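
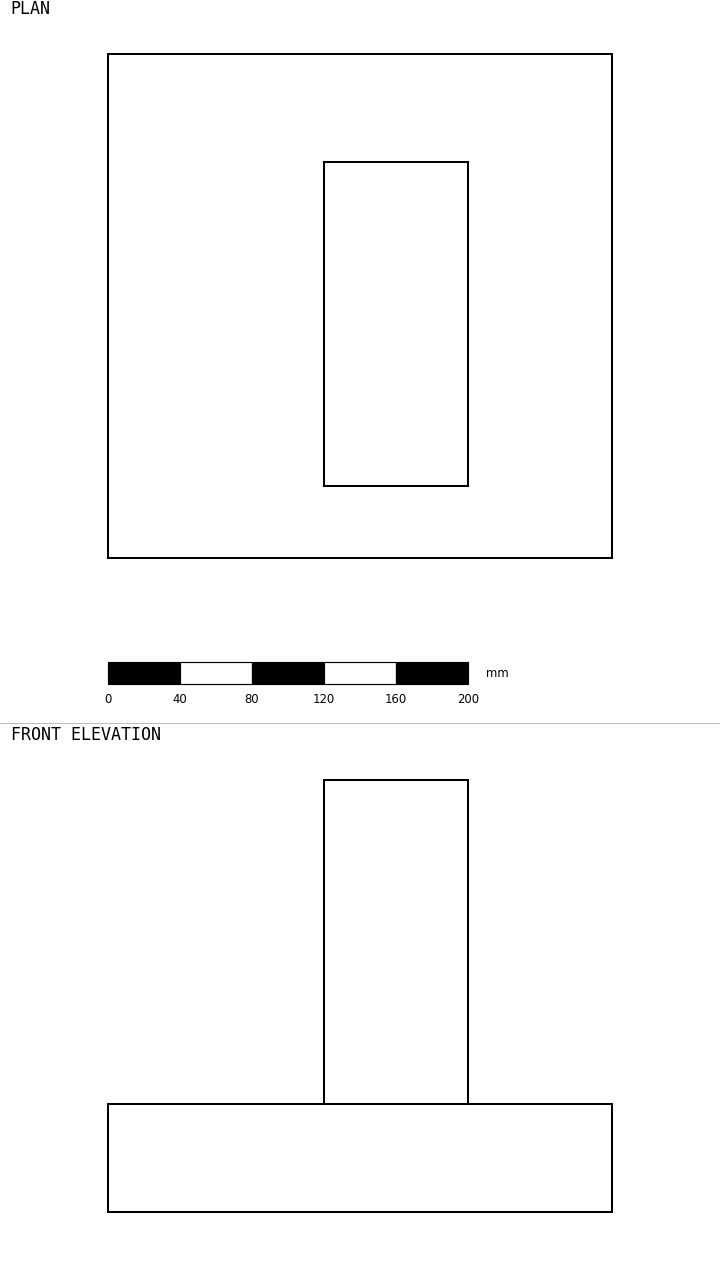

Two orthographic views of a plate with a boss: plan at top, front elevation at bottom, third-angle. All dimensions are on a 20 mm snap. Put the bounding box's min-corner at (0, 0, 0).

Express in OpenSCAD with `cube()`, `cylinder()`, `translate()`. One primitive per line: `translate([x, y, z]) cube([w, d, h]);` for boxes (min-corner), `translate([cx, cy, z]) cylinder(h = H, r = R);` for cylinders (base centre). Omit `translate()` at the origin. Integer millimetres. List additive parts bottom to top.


cube([280, 280, 60]);
translate([120, 40, 60]) cube([80, 180, 180]);


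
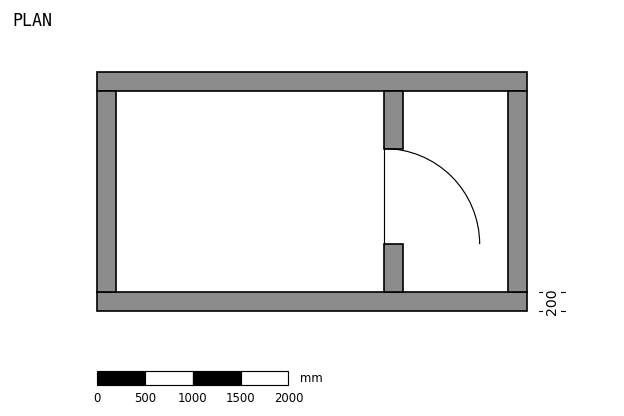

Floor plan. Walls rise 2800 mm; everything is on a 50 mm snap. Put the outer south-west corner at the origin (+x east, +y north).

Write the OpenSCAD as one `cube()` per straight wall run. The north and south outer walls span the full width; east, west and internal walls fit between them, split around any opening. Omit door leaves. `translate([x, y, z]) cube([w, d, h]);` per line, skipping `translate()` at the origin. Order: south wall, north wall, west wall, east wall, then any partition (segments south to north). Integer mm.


cube([4500, 200, 2800]);
translate([0, 2300, 0]) cube([4500, 200, 2800]);
translate([0, 200, 0]) cube([200, 2100, 2800]);
translate([4300, 200, 0]) cube([200, 2100, 2800]);
translate([3000, 200, 0]) cube([200, 500, 2800]);
translate([3000, 1700, 0]) cube([200, 600, 2800]);


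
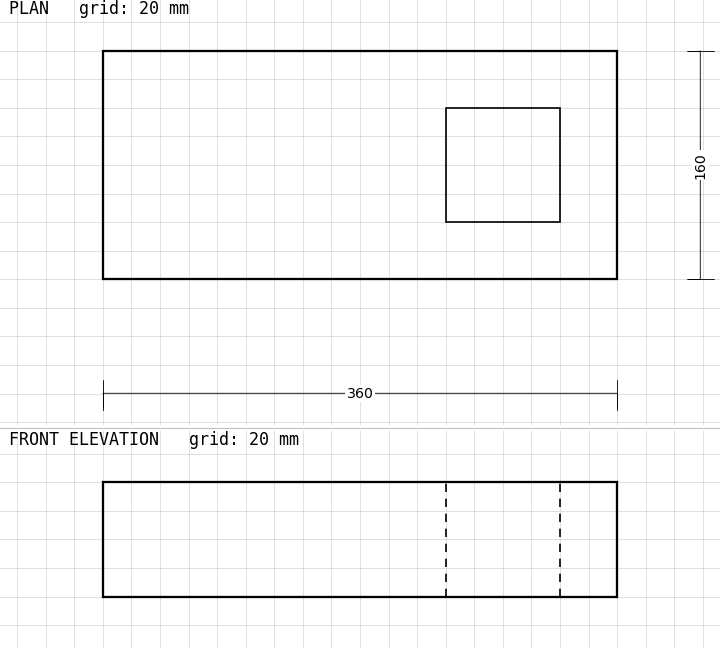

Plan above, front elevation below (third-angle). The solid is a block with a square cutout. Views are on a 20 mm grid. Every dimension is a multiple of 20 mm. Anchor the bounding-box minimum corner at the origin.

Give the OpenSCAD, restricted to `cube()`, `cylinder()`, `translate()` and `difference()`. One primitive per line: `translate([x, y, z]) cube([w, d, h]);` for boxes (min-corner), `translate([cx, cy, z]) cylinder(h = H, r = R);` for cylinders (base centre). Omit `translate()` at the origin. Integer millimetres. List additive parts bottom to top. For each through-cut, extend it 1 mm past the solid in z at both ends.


difference() {
  cube([360, 160, 80]);
  translate([240, 40, -1]) cube([80, 80, 82]);
}


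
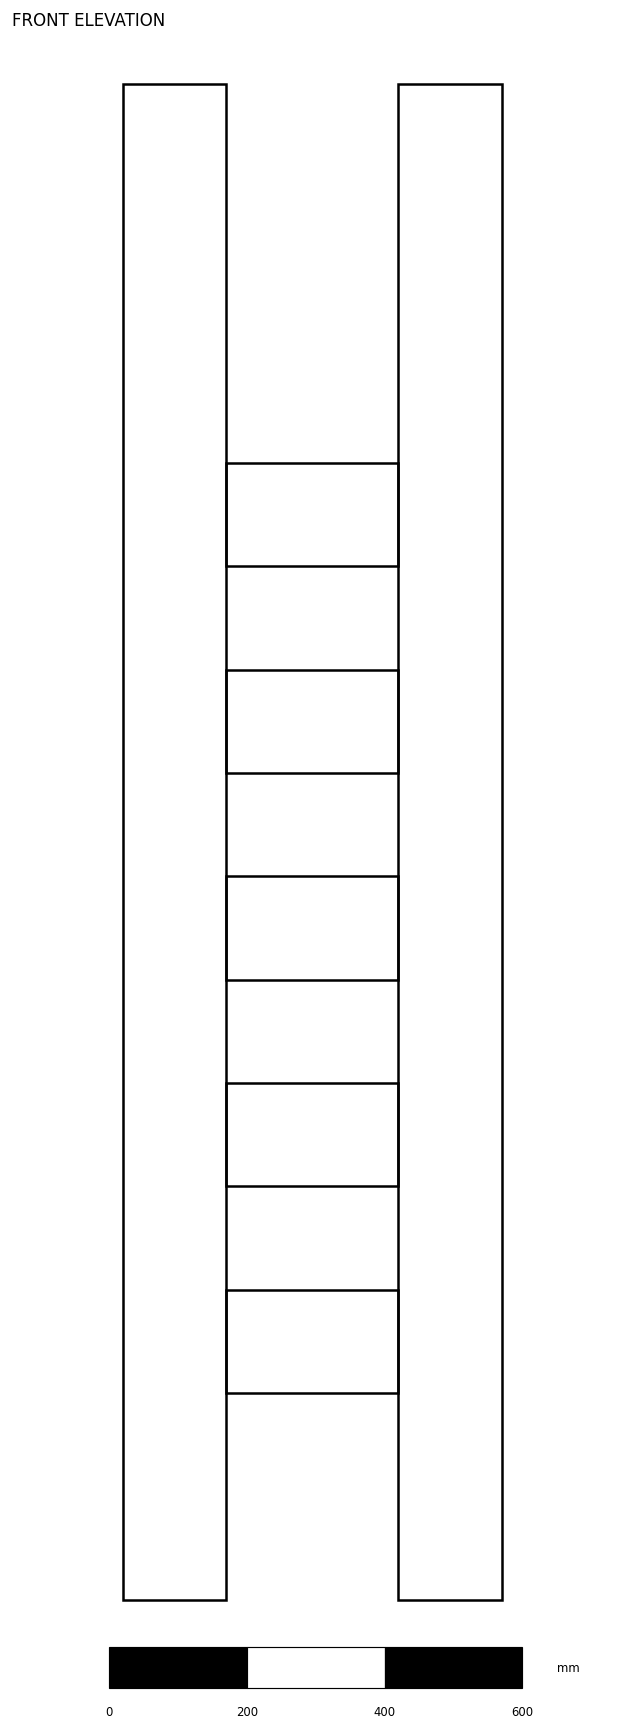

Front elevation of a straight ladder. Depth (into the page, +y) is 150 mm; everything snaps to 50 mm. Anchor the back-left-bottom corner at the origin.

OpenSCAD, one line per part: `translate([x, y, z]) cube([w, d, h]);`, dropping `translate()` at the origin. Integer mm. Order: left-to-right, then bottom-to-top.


cube([150, 150, 2200]);
translate([150, 0, 300]) cube([250, 150, 150]);
translate([150, 0, 600]) cube([250, 150, 150]);
translate([150, 0, 900]) cube([250, 150, 150]);
translate([150, 0, 1200]) cube([250, 150, 150]);
translate([150, 0, 1500]) cube([250, 150, 150]);
translate([400, 0, 0]) cube([150, 150, 2200]);


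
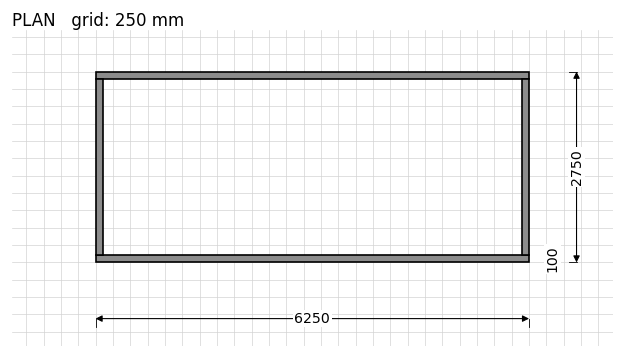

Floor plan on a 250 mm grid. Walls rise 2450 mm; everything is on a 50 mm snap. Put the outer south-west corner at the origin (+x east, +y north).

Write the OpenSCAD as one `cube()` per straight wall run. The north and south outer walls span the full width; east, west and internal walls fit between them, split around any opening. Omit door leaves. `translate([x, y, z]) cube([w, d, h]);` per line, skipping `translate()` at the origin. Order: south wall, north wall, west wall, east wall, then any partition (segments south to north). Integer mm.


cube([6250, 100, 2450]);
translate([0, 2650, 0]) cube([6250, 100, 2450]);
translate([0, 100, 0]) cube([100, 2550, 2450]);
translate([6150, 100, 0]) cube([100, 2550, 2450]);


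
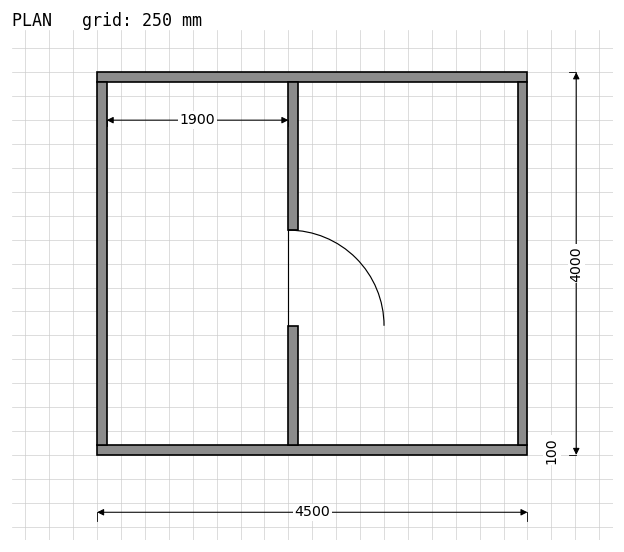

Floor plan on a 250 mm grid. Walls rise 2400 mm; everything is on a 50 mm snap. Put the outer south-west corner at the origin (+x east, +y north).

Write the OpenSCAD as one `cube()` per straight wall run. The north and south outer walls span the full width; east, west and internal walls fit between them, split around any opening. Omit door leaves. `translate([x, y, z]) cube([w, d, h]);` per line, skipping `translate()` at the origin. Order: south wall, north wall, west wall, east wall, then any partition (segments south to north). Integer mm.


cube([4500, 100, 2400]);
translate([0, 3900, 0]) cube([4500, 100, 2400]);
translate([0, 100, 0]) cube([100, 3800, 2400]);
translate([4400, 100, 0]) cube([100, 3800, 2400]);
translate([2000, 100, 0]) cube([100, 1250, 2400]);
translate([2000, 2350, 0]) cube([100, 1550, 2400]);


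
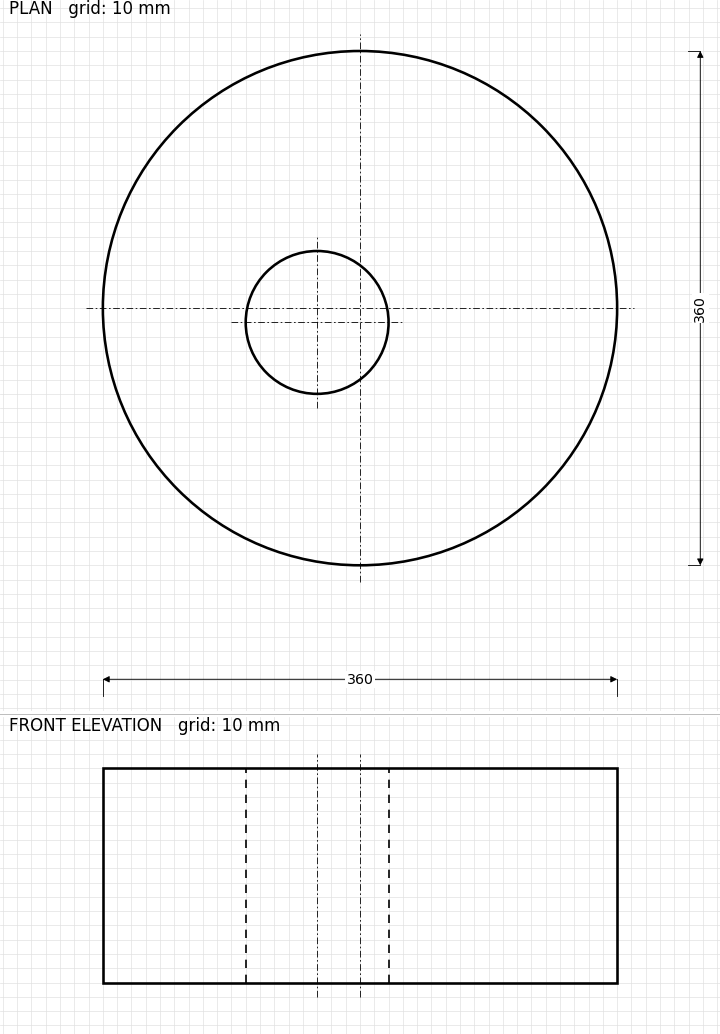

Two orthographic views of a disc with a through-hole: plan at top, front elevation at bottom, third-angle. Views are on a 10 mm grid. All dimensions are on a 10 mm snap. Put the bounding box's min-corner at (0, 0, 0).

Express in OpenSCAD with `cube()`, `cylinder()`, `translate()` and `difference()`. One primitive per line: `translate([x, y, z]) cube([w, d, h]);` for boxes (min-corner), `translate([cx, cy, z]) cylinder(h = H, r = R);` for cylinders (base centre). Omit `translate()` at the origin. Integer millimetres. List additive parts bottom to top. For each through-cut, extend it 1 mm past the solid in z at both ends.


difference() {
  translate([180, 180, 0]) cylinder(h = 150, r = 180);
  translate([150, 170, -1]) cylinder(h = 152, r = 50);
}


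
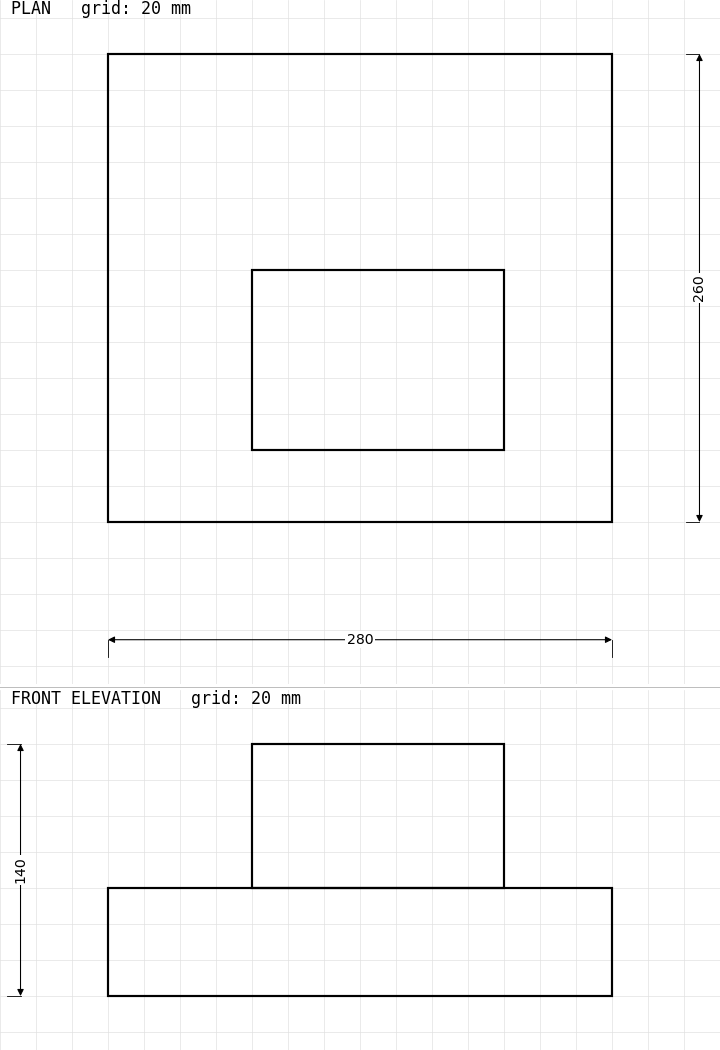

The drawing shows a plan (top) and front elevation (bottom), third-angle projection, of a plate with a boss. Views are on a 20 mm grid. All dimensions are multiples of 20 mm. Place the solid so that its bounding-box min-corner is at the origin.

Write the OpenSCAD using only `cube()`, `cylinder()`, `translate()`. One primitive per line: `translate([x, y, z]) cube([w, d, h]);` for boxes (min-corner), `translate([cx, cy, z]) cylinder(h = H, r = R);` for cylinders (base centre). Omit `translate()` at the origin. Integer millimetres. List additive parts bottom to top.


cube([280, 260, 60]);
translate([80, 40, 60]) cube([140, 100, 80]);


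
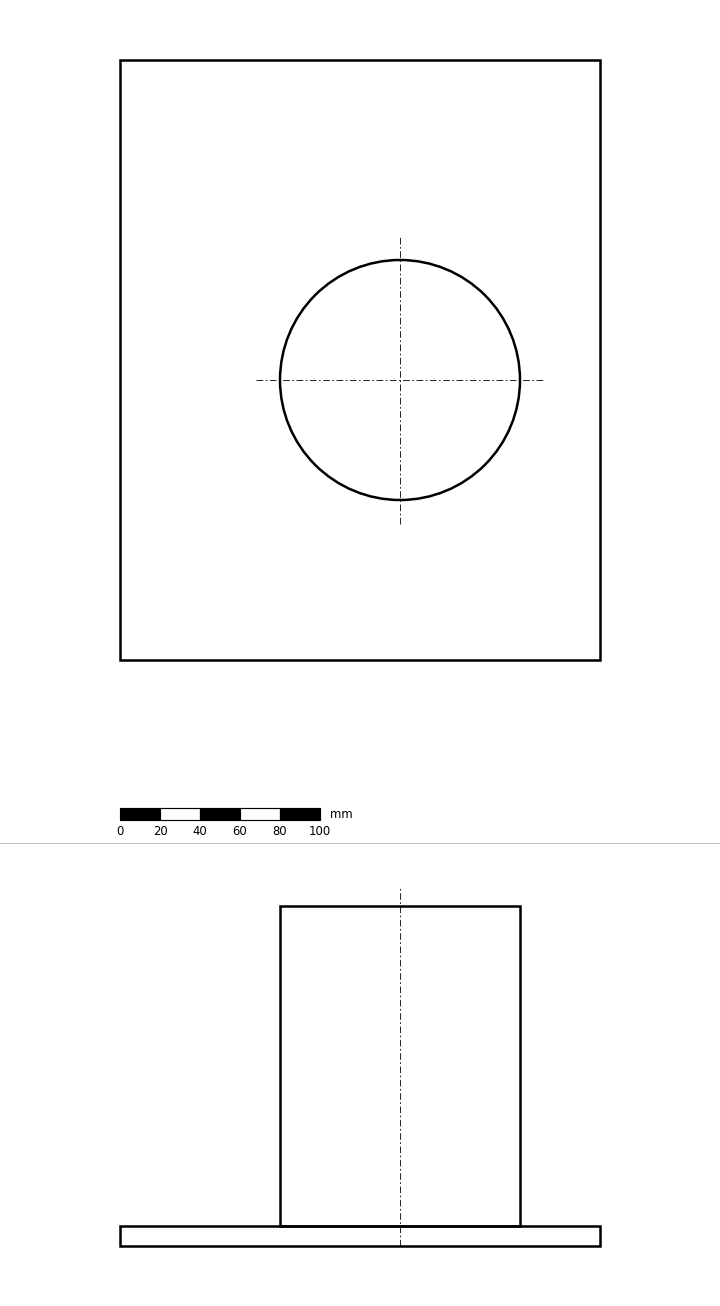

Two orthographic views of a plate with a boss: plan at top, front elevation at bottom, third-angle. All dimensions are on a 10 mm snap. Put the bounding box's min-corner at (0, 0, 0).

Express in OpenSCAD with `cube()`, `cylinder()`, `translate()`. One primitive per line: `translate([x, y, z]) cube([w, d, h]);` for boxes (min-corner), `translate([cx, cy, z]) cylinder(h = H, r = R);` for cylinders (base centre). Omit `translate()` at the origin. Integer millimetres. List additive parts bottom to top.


cube([240, 300, 10]);
translate([140, 140, 10]) cylinder(h = 160, r = 60);


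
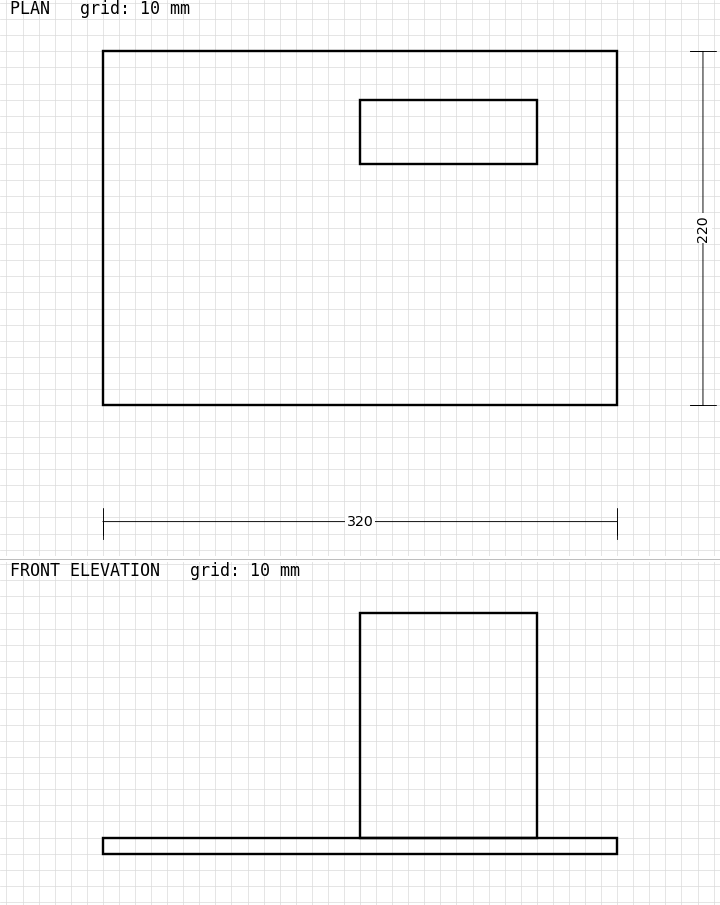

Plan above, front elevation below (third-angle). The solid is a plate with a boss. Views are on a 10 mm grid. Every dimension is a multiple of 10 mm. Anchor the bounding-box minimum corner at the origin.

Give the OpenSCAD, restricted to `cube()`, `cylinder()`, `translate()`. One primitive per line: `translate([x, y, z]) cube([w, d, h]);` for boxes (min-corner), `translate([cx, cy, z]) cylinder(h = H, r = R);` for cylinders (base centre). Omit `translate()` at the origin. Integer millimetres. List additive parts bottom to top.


cube([320, 220, 10]);
translate([160, 150, 10]) cube([110, 40, 140]);


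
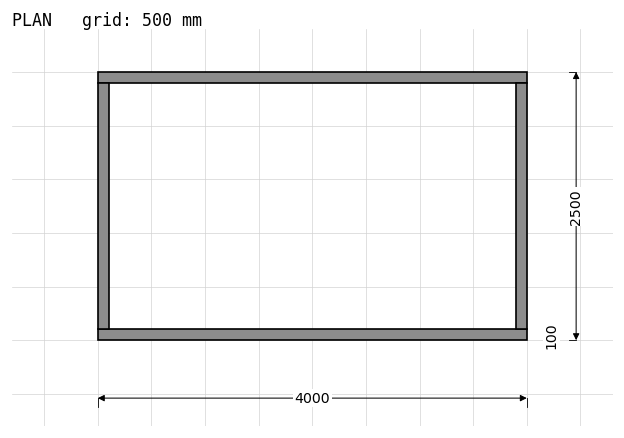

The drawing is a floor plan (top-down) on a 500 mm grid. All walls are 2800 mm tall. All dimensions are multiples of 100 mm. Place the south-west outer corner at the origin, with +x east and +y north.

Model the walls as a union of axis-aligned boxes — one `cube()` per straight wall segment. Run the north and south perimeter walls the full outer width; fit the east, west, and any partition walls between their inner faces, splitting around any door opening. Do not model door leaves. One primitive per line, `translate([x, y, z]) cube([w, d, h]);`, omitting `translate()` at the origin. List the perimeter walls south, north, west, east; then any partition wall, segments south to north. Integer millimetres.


cube([4000, 100, 2800]);
translate([0, 2400, 0]) cube([4000, 100, 2800]);
translate([0, 100, 0]) cube([100, 2300, 2800]);
translate([3900, 100, 0]) cube([100, 2300, 2800]);


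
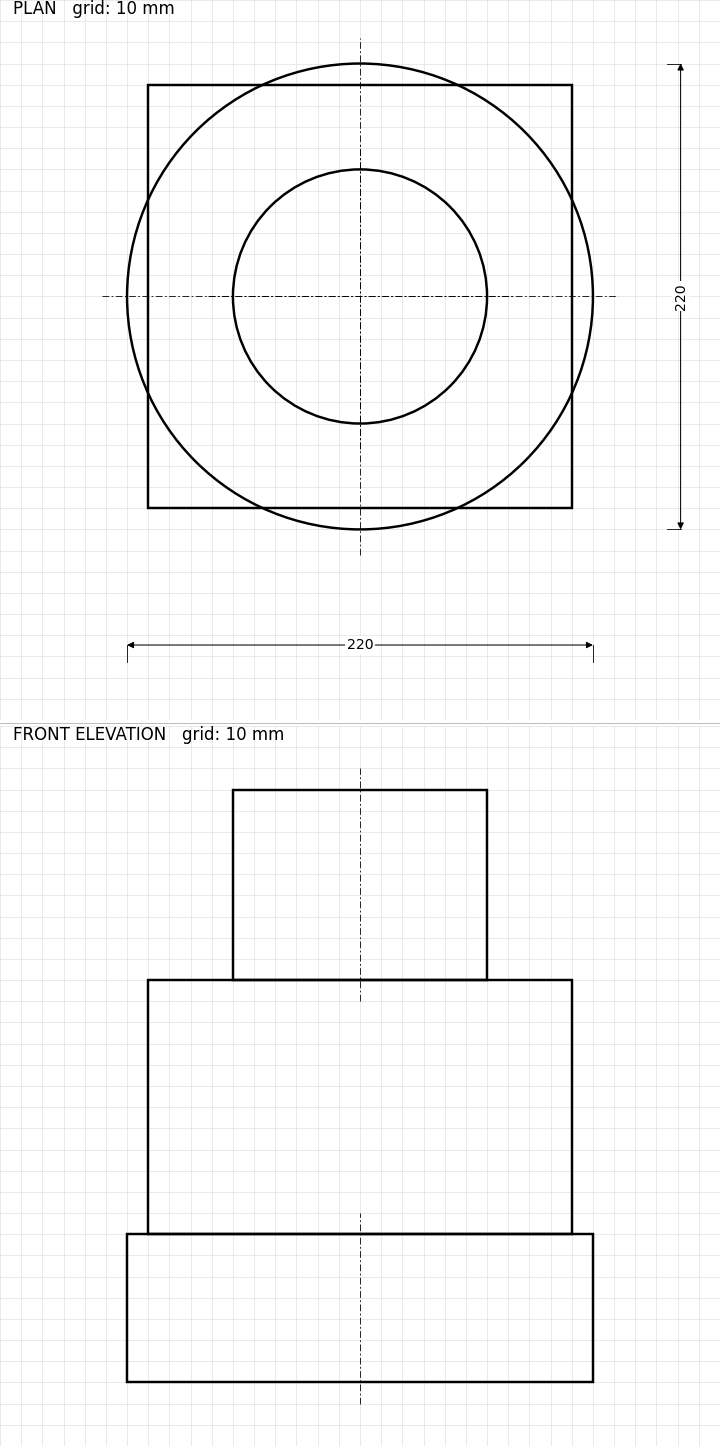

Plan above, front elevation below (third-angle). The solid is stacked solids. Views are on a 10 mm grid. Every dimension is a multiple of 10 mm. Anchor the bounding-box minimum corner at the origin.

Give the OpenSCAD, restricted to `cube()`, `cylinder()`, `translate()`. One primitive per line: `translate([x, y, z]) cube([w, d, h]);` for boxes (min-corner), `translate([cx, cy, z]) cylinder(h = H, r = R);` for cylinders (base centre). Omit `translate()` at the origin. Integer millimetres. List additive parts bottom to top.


translate([110, 110, 0]) cylinder(h = 70, r = 110);
translate([10, 10, 70]) cube([200, 200, 120]);
translate([110, 110, 190]) cylinder(h = 90, r = 60);


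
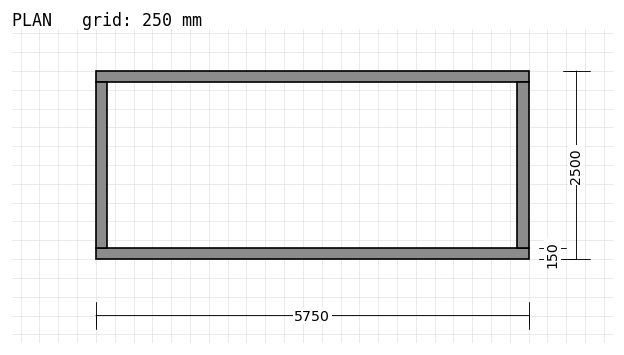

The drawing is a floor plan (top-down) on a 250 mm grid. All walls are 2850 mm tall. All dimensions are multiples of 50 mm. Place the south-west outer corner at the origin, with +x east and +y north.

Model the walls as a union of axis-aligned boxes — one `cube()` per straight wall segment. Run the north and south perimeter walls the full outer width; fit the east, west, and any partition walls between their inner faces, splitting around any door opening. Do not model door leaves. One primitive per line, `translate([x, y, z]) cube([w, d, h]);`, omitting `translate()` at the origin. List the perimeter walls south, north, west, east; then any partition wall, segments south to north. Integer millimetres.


cube([5750, 150, 2850]);
translate([0, 2350, 0]) cube([5750, 150, 2850]);
translate([0, 150, 0]) cube([150, 2200, 2850]);
translate([5600, 150, 0]) cube([150, 2200, 2850]);


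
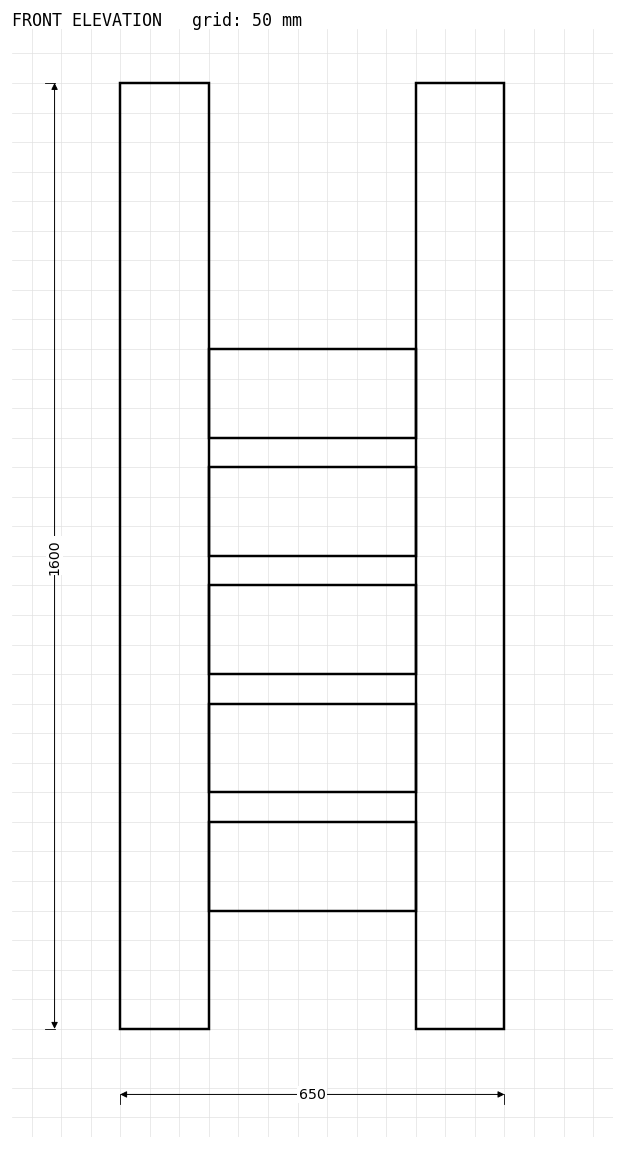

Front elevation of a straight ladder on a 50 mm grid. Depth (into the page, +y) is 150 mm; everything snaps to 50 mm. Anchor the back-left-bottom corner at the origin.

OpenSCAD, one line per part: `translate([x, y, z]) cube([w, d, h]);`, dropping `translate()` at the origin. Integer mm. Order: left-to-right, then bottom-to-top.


cube([150, 150, 1600]);
translate([150, 0, 200]) cube([350, 150, 150]);
translate([150, 0, 400]) cube([350, 150, 150]);
translate([150, 0, 600]) cube([350, 150, 150]);
translate([150, 0, 800]) cube([350, 150, 150]);
translate([150, 0, 1000]) cube([350, 150, 150]);
translate([500, 0, 0]) cube([150, 150, 1600]);


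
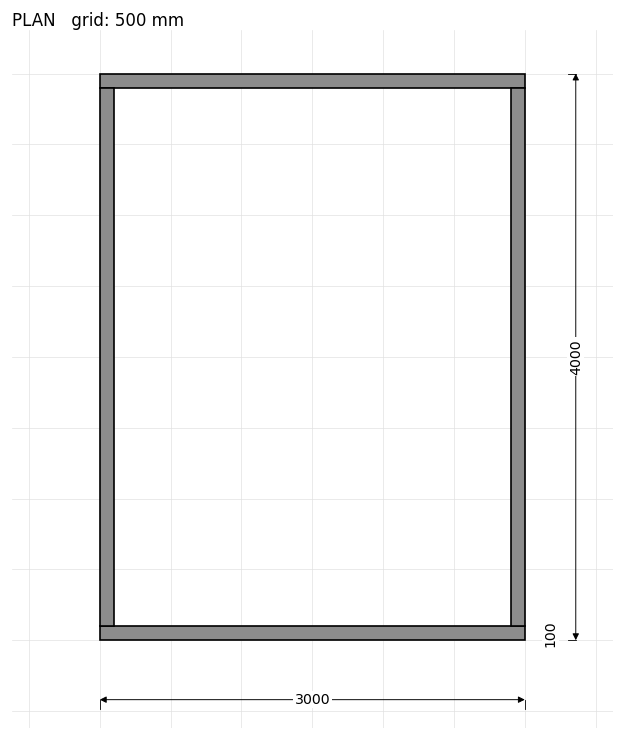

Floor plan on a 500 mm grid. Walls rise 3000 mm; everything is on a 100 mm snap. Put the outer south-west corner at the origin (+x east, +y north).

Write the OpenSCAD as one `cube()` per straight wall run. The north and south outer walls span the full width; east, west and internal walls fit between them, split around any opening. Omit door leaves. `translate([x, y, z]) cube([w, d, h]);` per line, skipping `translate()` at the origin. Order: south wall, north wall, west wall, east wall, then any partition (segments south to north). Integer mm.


cube([3000, 100, 3000]);
translate([0, 3900, 0]) cube([3000, 100, 3000]);
translate([0, 100, 0]) cube([100, 3800, 3000]);
translate([2900, 100, 0]) cube([100, 3800, 3000]);


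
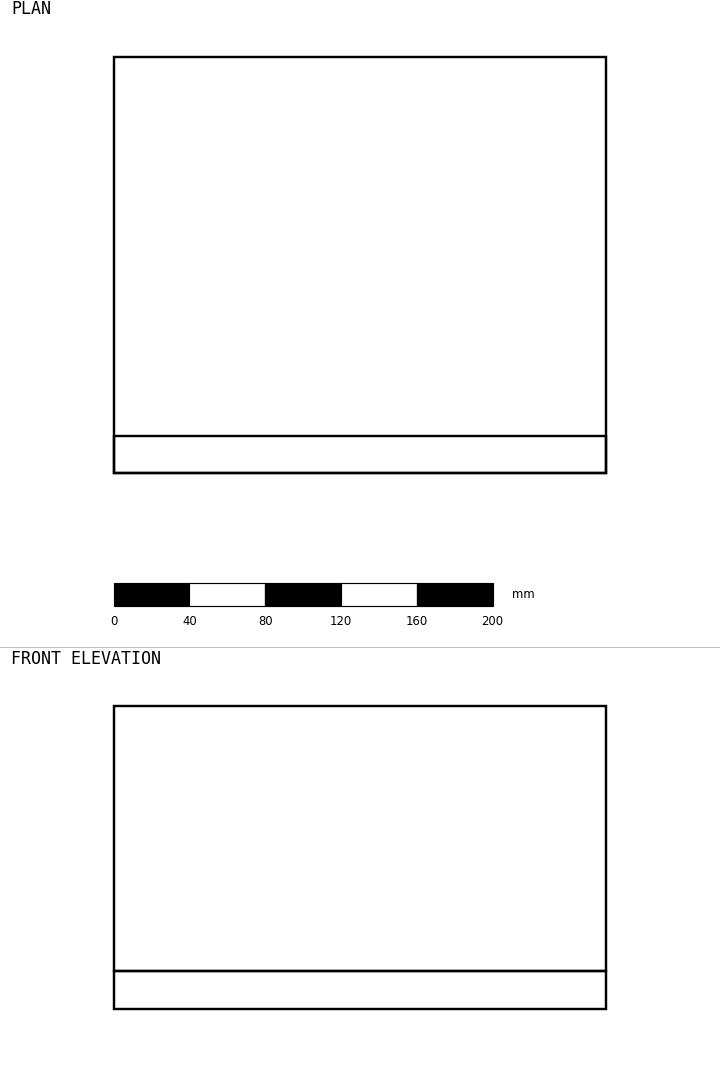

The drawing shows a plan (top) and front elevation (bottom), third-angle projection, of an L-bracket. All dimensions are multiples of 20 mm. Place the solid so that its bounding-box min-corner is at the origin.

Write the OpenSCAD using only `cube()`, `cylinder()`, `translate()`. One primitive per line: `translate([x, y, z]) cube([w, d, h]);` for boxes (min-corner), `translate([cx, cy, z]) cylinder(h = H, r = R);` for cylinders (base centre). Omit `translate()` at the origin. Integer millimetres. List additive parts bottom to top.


cube([260, 220, 20]);
translate([0, 0, 20]) cube([260, 20, 140]);


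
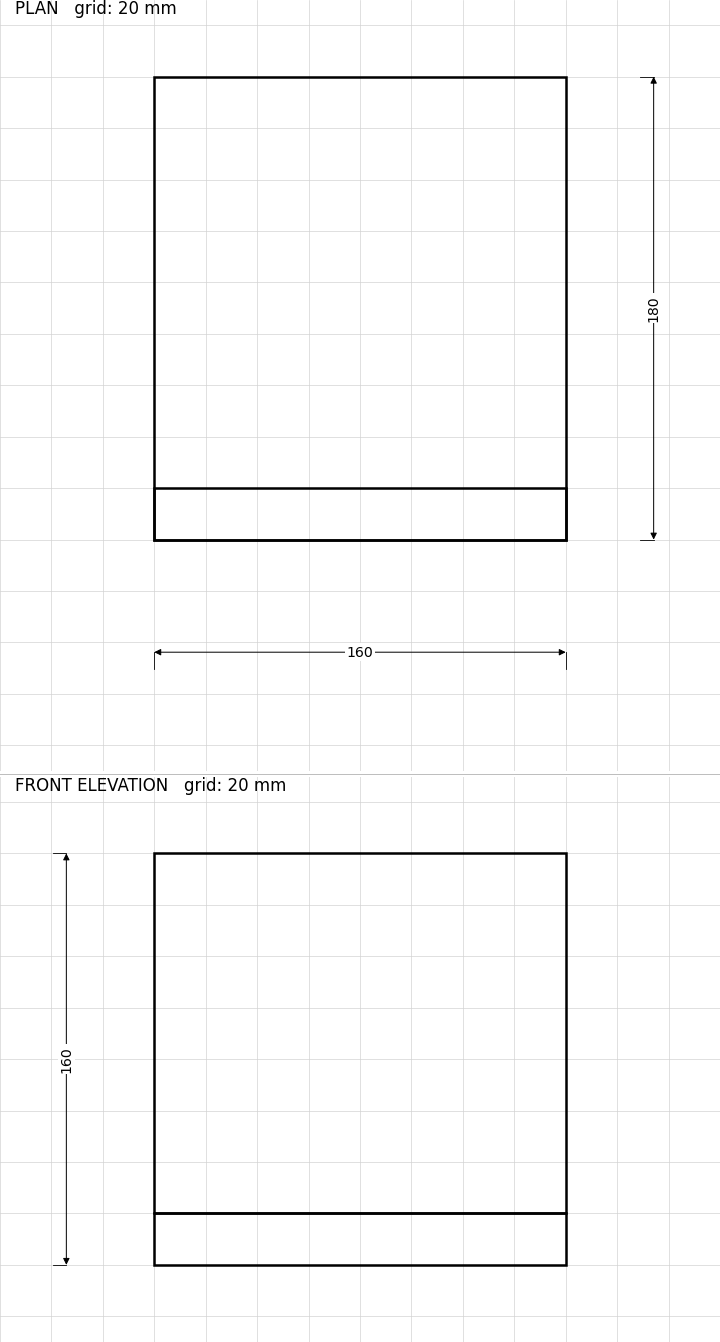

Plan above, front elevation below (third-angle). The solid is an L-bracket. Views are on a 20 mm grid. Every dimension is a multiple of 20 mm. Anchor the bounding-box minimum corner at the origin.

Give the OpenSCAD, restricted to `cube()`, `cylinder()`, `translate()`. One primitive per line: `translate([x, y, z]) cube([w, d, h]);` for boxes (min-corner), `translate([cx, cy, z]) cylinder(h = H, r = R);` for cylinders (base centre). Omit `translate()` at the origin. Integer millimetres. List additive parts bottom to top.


cube([160, 180, 20]);
translate([0, 0, 20]) cube([160, 20, 140]);


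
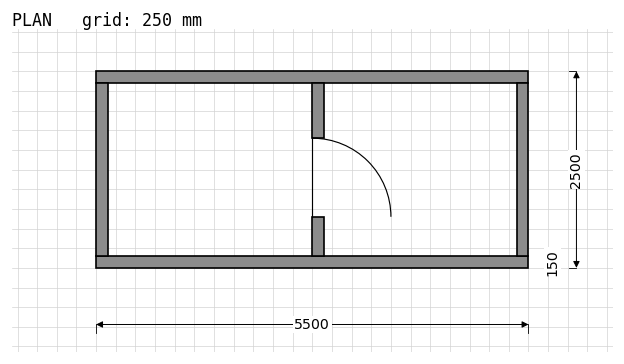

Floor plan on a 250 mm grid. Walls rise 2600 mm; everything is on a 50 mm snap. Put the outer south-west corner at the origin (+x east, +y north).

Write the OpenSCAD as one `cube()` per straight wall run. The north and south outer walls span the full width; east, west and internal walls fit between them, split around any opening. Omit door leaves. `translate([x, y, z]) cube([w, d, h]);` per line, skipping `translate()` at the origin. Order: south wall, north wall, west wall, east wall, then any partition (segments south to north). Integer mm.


cube([5500, 150, 2600]);
translate([0, 2350, 0]) cube([5500, 150, 2600]);
translate([0, 150, 0]) cube([150, 2200, 2600]);
translate([5350, 150, 0]) cube([150, 2200, 2600]);
translate([2750, 150, 0]) cube([150, 500, 2600]);
translate([2750, 1650, 0]) cube([150, 700, 2600]);


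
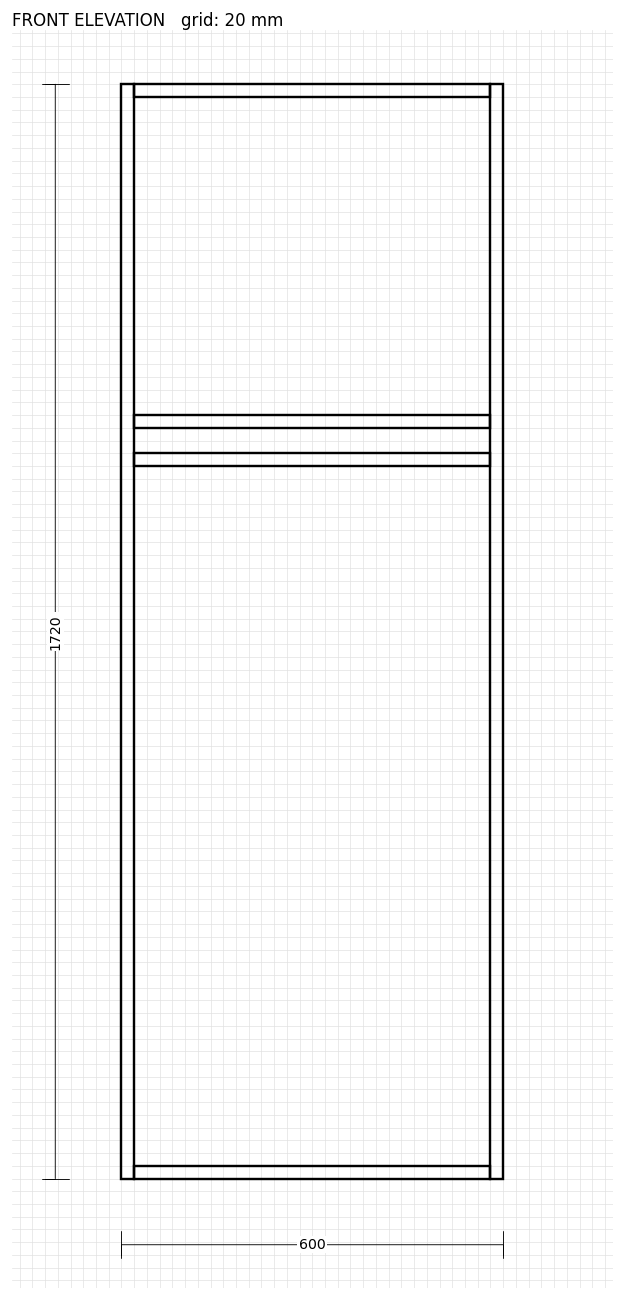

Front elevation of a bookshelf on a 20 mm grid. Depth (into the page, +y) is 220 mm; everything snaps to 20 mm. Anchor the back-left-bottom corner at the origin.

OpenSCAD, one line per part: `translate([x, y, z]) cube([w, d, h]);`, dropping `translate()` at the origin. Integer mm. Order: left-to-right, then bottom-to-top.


cube([20, 220, 1720]);
translate([20, 0, 0]) cube([560, 220, 20]);
translate([20, 0, 1120]) cube([560, 220, 20]);
translate([20, 0, 1180]) cube([560, 220, 20]);
translate([20, 0, 1700]) cube([560, 220, 20]);
translate([580, 0, 0]) cube([20, 220, 1720]);


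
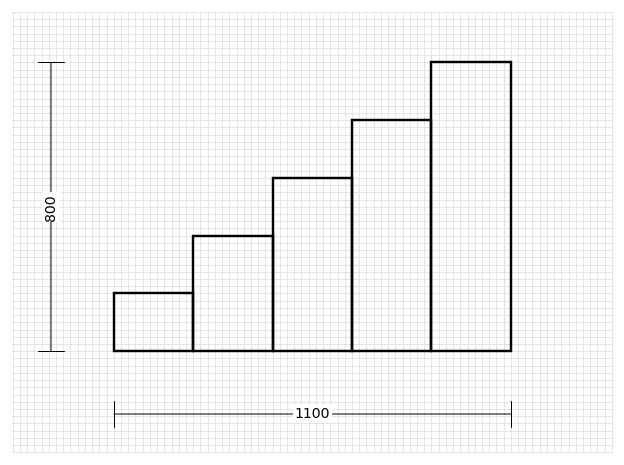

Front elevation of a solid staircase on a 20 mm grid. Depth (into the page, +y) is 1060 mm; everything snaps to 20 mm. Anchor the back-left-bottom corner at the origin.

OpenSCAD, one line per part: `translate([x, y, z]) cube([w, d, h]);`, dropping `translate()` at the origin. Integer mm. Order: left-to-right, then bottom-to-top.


cube([220, 1060, 160]);
translate([220, 0, 0]) cube([220, 1060, 320]);
translate([440, 0, 0]) cube([220, 1060, 480]);
translate([660, 0, 0]) cube([220, 1060, 640]);
translate([880, 0, 0]) cube([220, 1060, 800]);


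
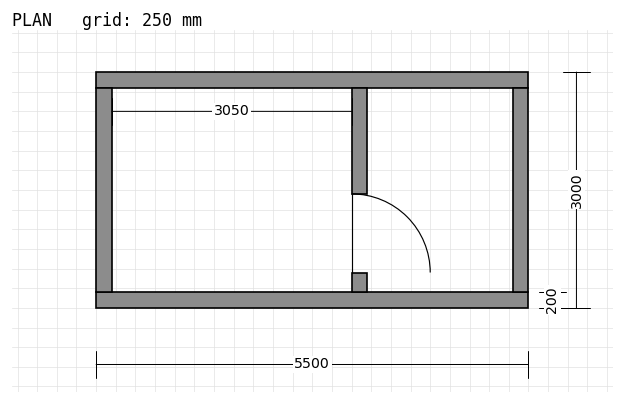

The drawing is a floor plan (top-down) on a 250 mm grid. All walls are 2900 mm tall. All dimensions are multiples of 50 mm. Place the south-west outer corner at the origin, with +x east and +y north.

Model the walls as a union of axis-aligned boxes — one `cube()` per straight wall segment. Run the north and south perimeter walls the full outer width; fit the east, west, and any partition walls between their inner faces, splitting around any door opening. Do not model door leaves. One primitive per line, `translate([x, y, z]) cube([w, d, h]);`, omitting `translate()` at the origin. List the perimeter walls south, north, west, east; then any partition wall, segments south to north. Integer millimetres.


cube([5500, 200, 2900]);
translate([0, 2800, 0]) cube([5500, 200, 2900]);
translate([0, 200, 0]) cube([200, 2600, 2900]);
translate([5300, 200, 0]) cube([200, 2600, 2900]);
translate([3250, 200, 0]) cube([200, 250, 2900]);
translate([3250, 1450, 0]) cube([200, 1350, 2900]);


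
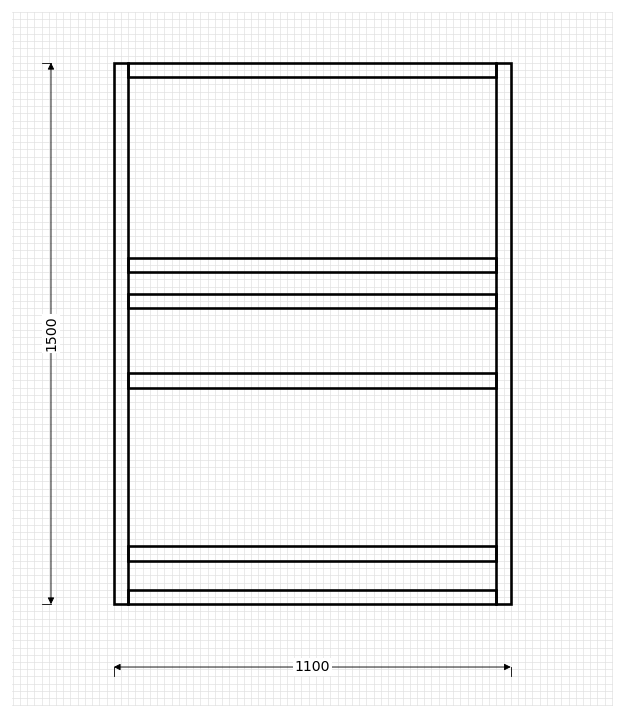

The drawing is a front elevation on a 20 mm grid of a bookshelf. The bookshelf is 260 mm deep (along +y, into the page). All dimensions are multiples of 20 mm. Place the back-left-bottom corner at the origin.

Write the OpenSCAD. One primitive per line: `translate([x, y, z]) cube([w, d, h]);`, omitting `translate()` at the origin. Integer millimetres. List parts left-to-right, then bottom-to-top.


cube([40, 260, 1500]);
translate([40, 0, 0]) cube([1020, 260, 40]);
translate([40, 0, 120]) cube([1020, 260, 40]);
translate([40, 0, 600]) cube([1020, 260, 40]);
translate([40, 0, 820]) cube([1020, 260, 40]);
translate([40, 0, 920]) cube([1020, 260, 40]);
translate([40, 0, 1460]) cube([1020, 260, 40]);
translate([1060, 0, 0]) cube([40, 260, 1500]);


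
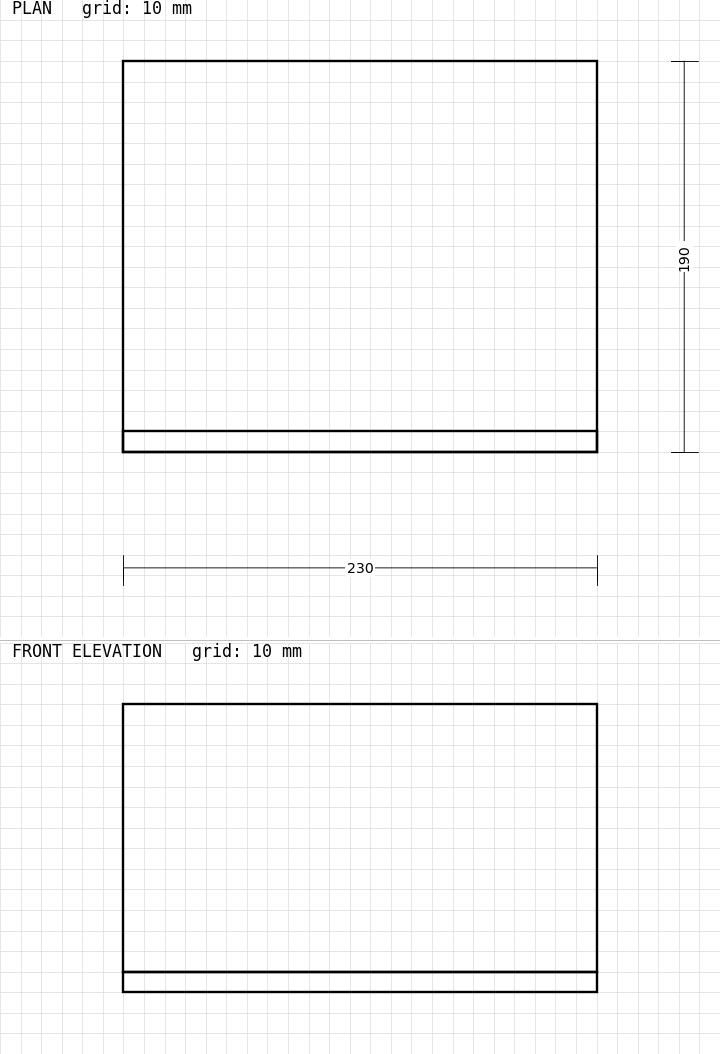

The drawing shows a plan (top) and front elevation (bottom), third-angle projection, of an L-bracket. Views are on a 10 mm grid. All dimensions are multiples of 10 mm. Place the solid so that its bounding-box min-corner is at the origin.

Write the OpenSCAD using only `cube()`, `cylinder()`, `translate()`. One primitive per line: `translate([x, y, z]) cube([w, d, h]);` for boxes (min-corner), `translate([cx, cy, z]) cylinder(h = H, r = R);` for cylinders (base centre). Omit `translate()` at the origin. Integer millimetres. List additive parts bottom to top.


cube([230, 190, 10]);
translate([0, 0, 10]) cube([230, 10, 130]);


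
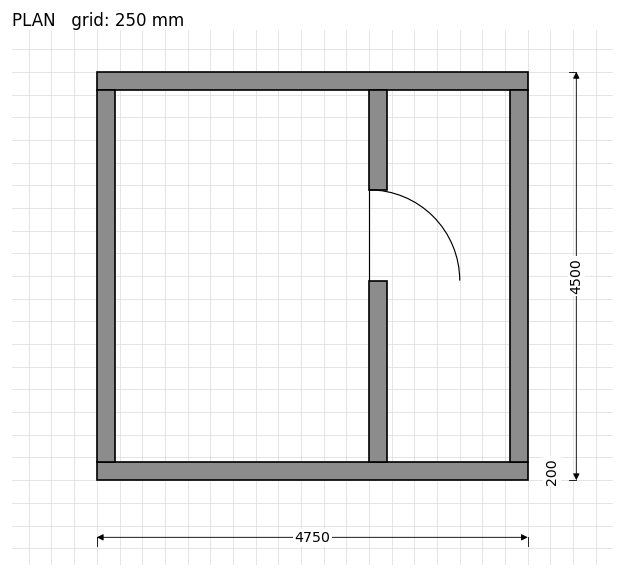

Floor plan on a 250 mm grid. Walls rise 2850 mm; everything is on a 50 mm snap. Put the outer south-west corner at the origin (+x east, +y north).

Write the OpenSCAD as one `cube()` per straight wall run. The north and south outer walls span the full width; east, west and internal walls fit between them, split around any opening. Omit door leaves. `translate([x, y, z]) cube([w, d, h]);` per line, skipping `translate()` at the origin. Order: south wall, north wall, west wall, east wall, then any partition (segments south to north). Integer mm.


cube([4750, 200, 2850]);
translate([0, 4300, 0]) cube([4750, 200, 2850]);
translate([0, 200, 0]) cube([200, 4100, 2850]);
translate([4550, 200, 0]) cube([200, 4100, 2850]);
translate([3000, 200, 0]) cube([200, 2000, 2850]);
translate([3000, 3200, 0]) cube([200, 1100, 2850]);


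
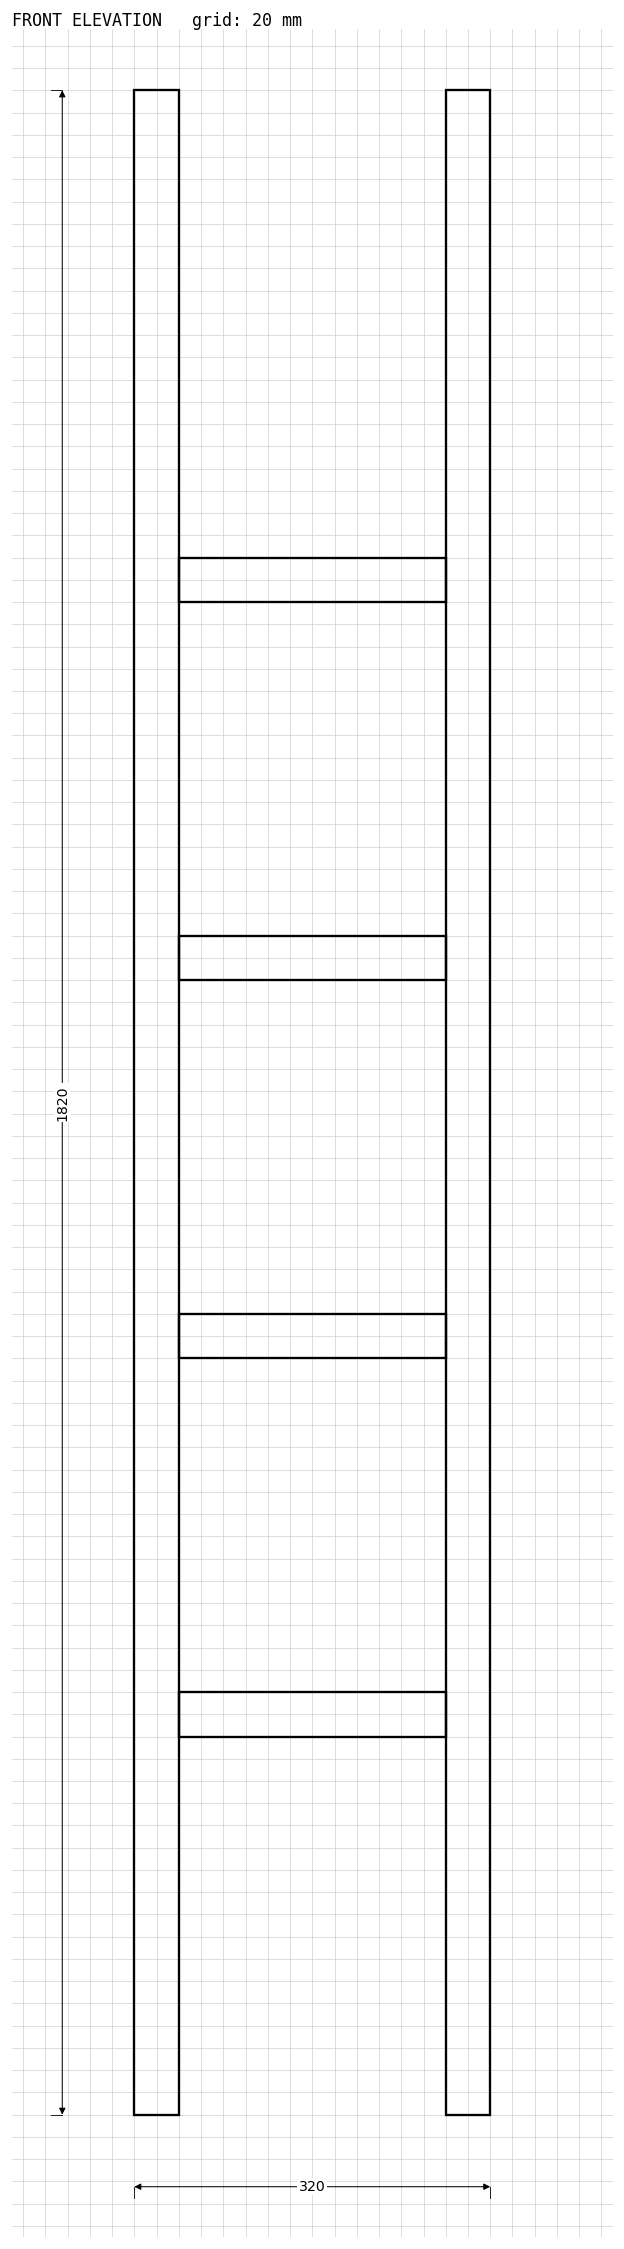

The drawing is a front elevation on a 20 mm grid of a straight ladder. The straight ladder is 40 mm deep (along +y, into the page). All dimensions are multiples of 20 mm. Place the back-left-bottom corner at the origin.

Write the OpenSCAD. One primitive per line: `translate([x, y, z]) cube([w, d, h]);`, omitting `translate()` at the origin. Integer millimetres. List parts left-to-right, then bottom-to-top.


cube([40, 40, 1820]);
translate([40, 0, 340]) cube([240, 40, 40]);
translate([40, 0, 680]) cube([240, 40, 40]);
translate([40, 0, 1020]) cube([240, 40, 40]);
translate([40, 0, 1360]) cube([240, 40, 40]);
translate([280, 0, 0]) cube([40, 40, 1820]);


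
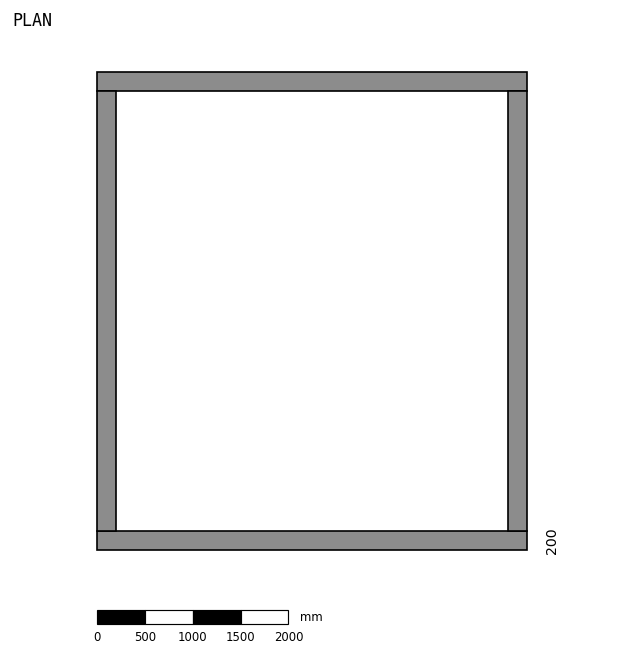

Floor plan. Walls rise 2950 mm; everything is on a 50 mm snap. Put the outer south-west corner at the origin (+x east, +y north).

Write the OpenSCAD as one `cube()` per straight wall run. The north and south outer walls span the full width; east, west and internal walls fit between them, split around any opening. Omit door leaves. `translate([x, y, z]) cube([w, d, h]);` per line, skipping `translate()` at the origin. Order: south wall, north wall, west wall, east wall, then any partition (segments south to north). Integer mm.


cube([4500, 200, 2950]);
translate([0, 4800, 0]) cube([4500, 200, 2950]);
translate([0, 200, 0]) cube([200, 4600, 2950]);
translate([4300, 200, 0]) cube([200, 4600, 2950]);


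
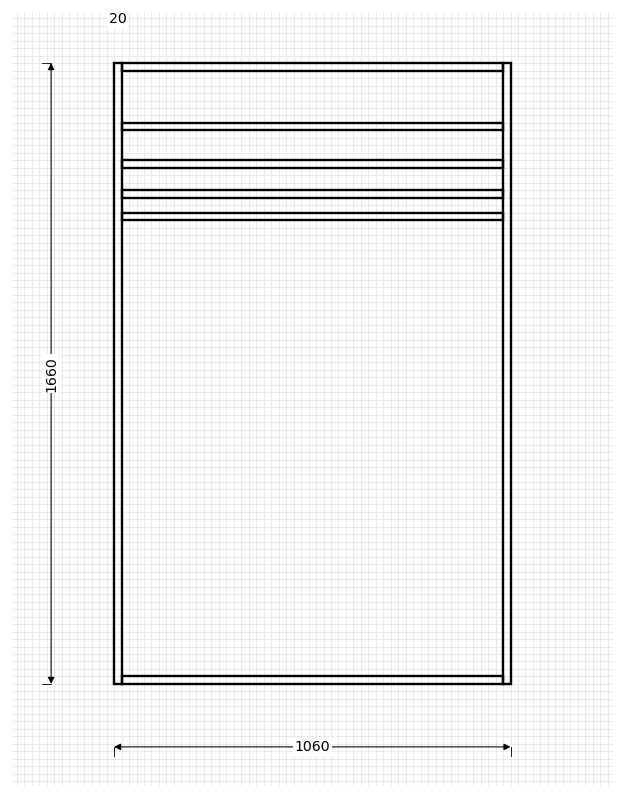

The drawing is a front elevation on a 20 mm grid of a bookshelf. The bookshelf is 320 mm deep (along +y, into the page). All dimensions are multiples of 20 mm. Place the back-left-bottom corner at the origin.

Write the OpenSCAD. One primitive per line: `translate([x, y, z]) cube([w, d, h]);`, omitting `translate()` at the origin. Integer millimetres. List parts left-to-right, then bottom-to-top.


cube([20, 320, 1660]);
translate([20, 0, 0]) cube([1020, 320, 20]);
translate([20, 0, 1240]) cube([1020, 320, 20]);
translate([20, 0, 1300]) cube([1020, 320, 20]);
translate([20, 0, 1380]) cube([1020, 320, 20]);
translate([20, 0, 1480]) cube([1020, 320, 20]);
translate([20, 0, 1640]) cube([1020, 320, 20]);
translate([1040, 0, 0]) cube([20, 320, 1660]);


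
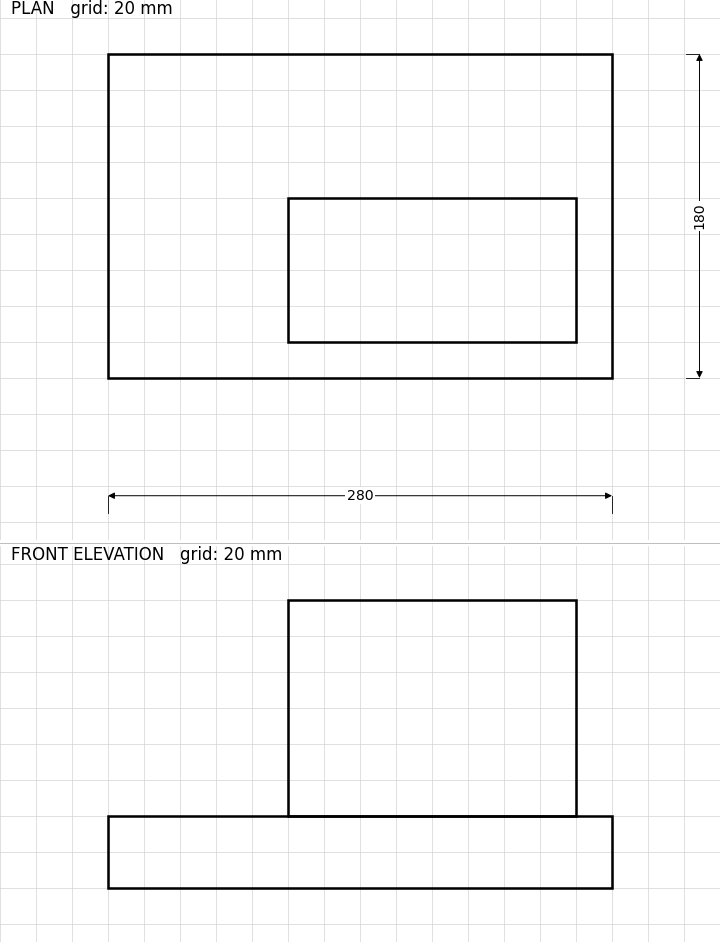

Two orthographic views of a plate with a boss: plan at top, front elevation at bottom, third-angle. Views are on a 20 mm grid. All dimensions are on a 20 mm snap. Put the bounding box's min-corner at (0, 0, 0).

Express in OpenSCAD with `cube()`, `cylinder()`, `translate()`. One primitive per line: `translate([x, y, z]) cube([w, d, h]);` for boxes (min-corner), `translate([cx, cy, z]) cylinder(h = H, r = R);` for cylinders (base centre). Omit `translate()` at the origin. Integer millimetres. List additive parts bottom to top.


cube([280, 180, 40]);
translate([100, 20, 40]) cube([160, 80, 120]);


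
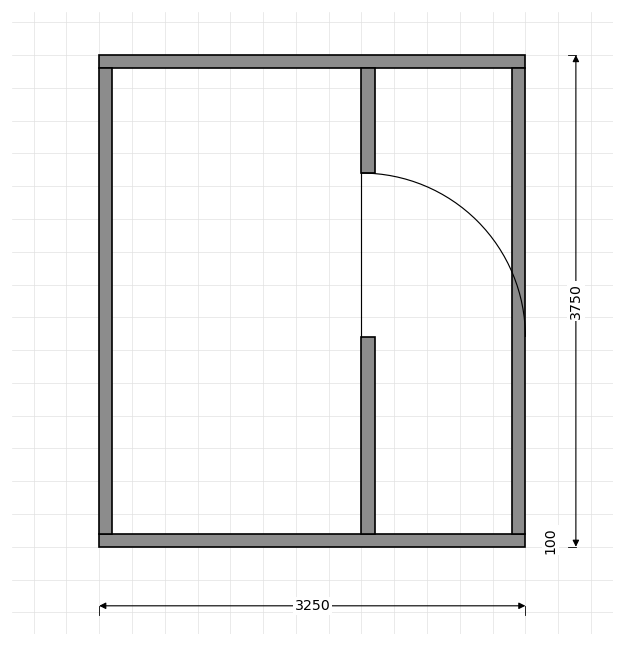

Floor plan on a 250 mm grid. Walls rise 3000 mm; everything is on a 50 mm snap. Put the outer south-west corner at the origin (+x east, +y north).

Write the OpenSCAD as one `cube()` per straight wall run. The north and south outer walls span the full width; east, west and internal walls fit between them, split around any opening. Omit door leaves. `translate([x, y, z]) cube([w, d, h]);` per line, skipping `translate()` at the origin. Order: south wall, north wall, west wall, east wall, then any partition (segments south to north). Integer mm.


cube([3250, 100, 3000]);
translate([0, 3650, 0]) cube([3250, 100, 3000]);
translate([0, 100, 0]) cube([100, 3550, 3000]);
translate([3150, 100, 0]) cube([100, 3550, 3000]);
translate([2000, 100, 0]) cube([100, 1500, 3000]);
translate([2000, 2850, 0]) cube([100, 800, 3000]);


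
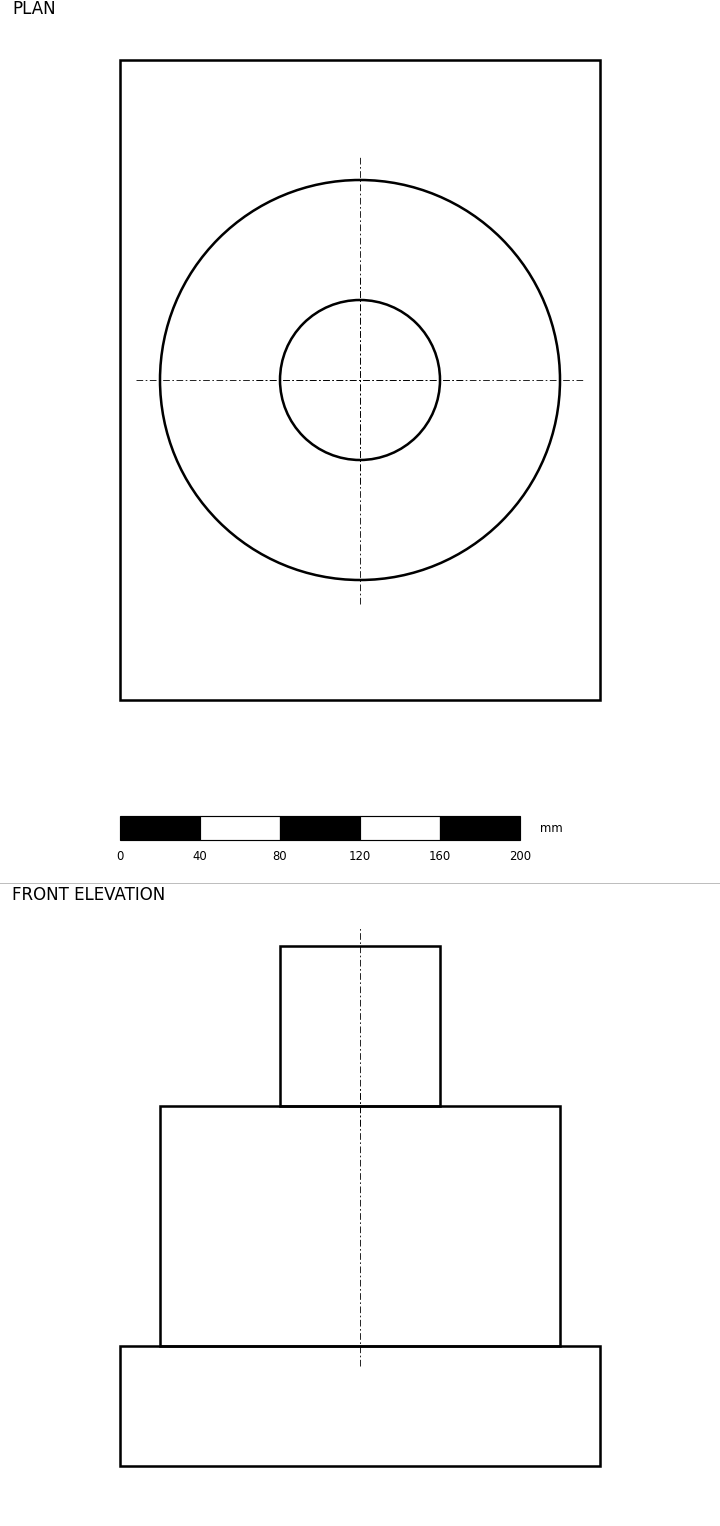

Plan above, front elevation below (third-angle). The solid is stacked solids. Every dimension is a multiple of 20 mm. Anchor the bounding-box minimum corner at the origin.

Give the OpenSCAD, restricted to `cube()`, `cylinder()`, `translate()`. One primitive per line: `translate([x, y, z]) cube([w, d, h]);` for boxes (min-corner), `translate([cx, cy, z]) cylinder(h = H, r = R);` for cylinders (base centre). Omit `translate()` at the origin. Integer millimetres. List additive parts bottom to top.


cube([240, 320, 60]);
translate([120, 160, 60]) cylinder(h = 120, r = 100);
translate([120, 160, 180]) cylinder(h = 80, r = 40);


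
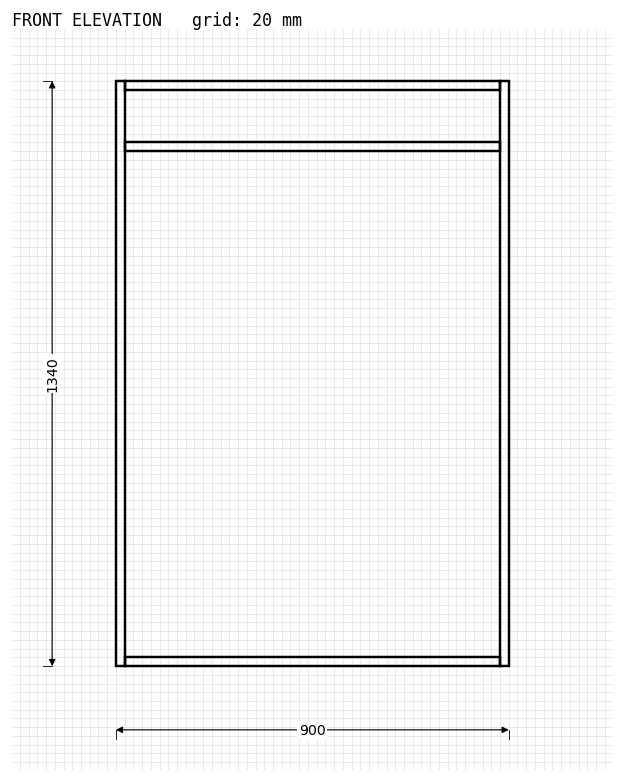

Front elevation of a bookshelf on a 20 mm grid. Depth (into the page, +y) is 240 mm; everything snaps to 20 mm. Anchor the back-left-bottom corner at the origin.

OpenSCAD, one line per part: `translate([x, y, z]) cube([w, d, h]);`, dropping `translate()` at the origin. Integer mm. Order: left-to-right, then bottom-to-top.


cube([20, 240, 1340]);
translate([20, 0, 0]) cube([860, 240, 20]);
translate([20, 0, 1180]) cube([860, 240, 20]);
translate([20, 0, 1320]) cube([860, 240, 20]);
translate([880, 0, 0]) cube([20, 240, 1340]);


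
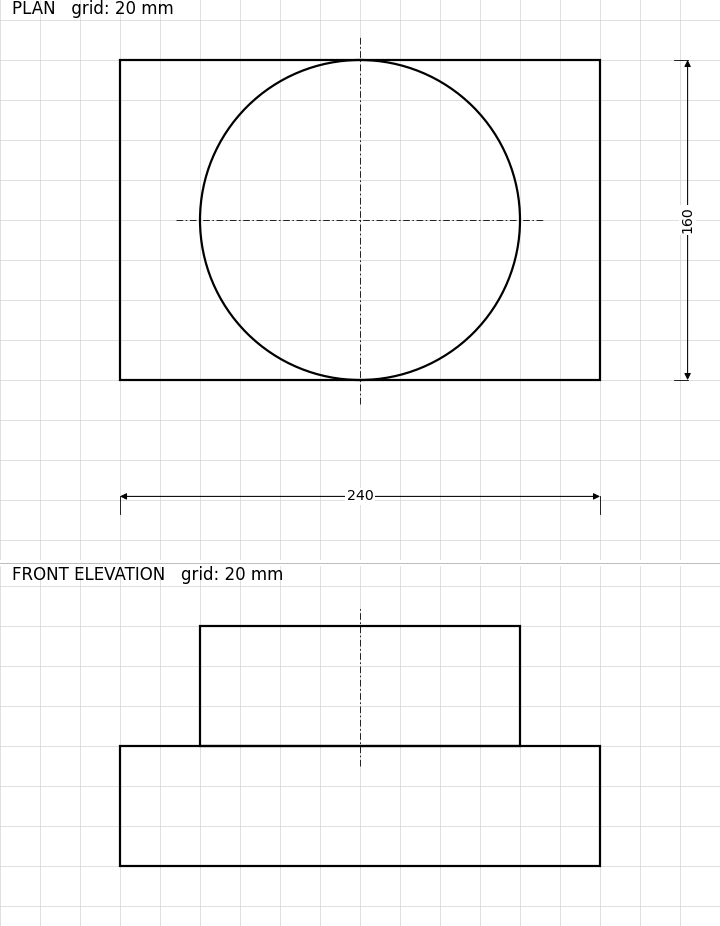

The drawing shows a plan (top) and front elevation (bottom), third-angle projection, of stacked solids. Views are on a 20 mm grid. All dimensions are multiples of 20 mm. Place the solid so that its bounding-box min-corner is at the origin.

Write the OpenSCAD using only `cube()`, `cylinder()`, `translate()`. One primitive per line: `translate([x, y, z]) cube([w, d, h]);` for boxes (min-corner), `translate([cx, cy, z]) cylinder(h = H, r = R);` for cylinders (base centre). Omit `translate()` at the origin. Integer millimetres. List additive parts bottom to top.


cube([240, 160, 60]);
translate([120, 80, 60]) cylinder(h = 60, r = 80);


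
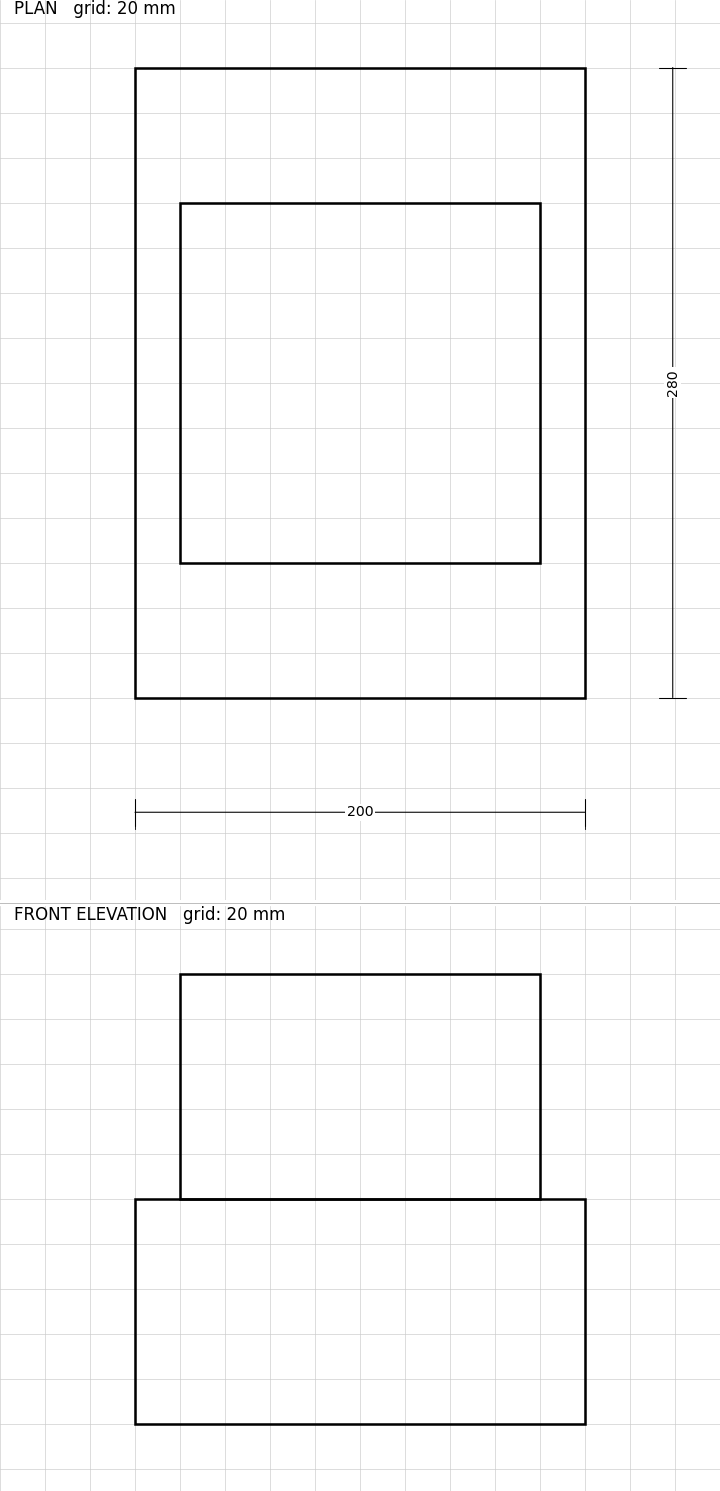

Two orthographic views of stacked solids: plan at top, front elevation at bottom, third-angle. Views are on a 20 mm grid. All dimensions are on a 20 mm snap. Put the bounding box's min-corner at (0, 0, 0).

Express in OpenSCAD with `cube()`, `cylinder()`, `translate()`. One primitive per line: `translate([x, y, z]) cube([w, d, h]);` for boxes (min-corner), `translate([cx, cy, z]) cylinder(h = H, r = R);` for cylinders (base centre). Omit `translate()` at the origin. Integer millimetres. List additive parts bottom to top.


cube([200, 280, 100]);
translate([20, 60, 100]) cube([160, 160, 100]);


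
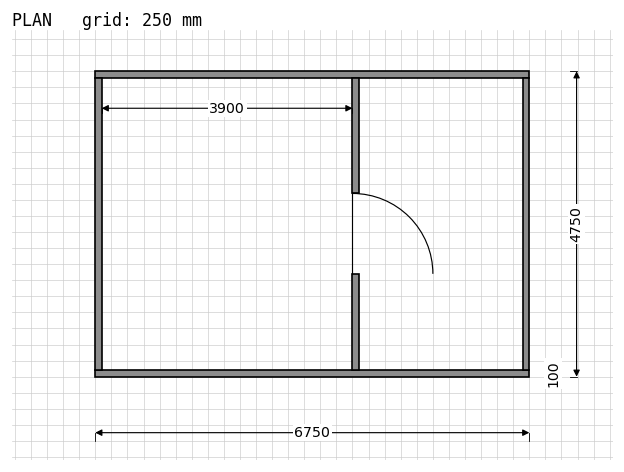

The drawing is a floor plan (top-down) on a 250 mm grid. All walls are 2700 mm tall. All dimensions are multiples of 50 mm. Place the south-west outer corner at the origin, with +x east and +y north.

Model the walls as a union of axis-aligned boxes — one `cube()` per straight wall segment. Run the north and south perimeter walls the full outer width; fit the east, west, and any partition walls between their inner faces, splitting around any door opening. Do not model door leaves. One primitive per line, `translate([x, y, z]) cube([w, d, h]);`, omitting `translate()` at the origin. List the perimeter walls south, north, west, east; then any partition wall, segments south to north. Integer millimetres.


cube([6750, 100, 2700]);
translate([0, 4650, 0]) cube([6750, 100, 2700]);
translate([0, 100, 0]) cube([100, 4550, 2700]);
translate([6650, 100, 0]) cube([100, 4550, 2700]);
translate([4000, 100, 0]) cube([100, 1500, 2700]);
translate([4000, 2850, 0]) cube([100, 1800, 2700]);


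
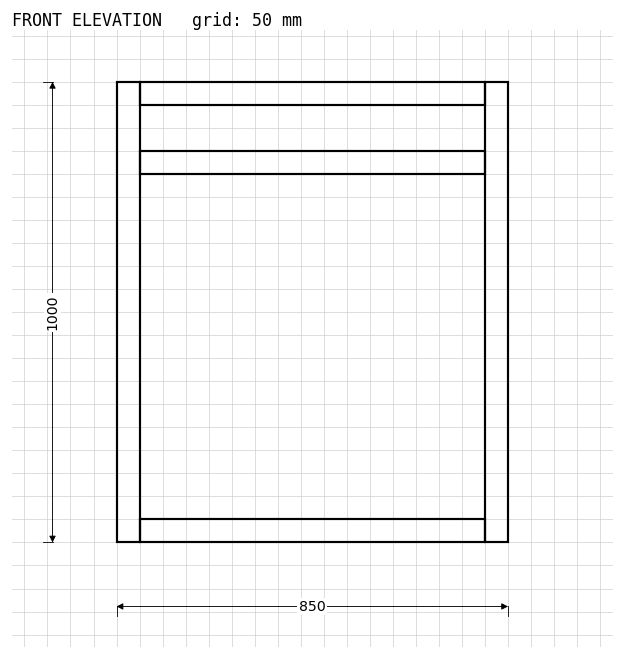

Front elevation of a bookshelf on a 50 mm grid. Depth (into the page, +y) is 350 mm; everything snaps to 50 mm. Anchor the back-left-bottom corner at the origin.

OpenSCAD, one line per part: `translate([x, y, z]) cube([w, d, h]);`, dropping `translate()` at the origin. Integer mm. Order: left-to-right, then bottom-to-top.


cube([50, 350, 1000]);
translate([50, 0, 0]) cube([750, 350, 50]);
translate([50, 0, 800]) cube([750, 350, 50]);
translate([50, 0, 950]) cube([750, 350, 50]);
translate([800, 0, 0]) cube([50, 350, 1000]);


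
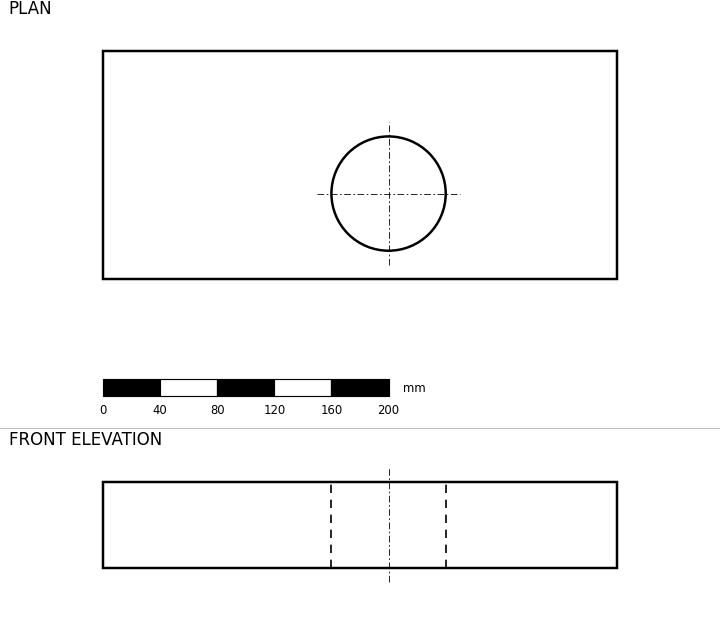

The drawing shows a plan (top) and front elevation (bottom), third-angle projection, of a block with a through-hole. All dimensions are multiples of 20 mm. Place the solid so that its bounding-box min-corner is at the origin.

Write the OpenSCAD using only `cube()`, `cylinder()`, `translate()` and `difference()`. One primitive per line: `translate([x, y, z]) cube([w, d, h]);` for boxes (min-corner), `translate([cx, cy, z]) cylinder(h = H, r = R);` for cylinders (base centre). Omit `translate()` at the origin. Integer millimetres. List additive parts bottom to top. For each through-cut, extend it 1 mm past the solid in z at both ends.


difference() {
  cube([360, 160, 60]);
  translate([200, 60, -1]) cylinder(h = 62, r = 40);
}
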